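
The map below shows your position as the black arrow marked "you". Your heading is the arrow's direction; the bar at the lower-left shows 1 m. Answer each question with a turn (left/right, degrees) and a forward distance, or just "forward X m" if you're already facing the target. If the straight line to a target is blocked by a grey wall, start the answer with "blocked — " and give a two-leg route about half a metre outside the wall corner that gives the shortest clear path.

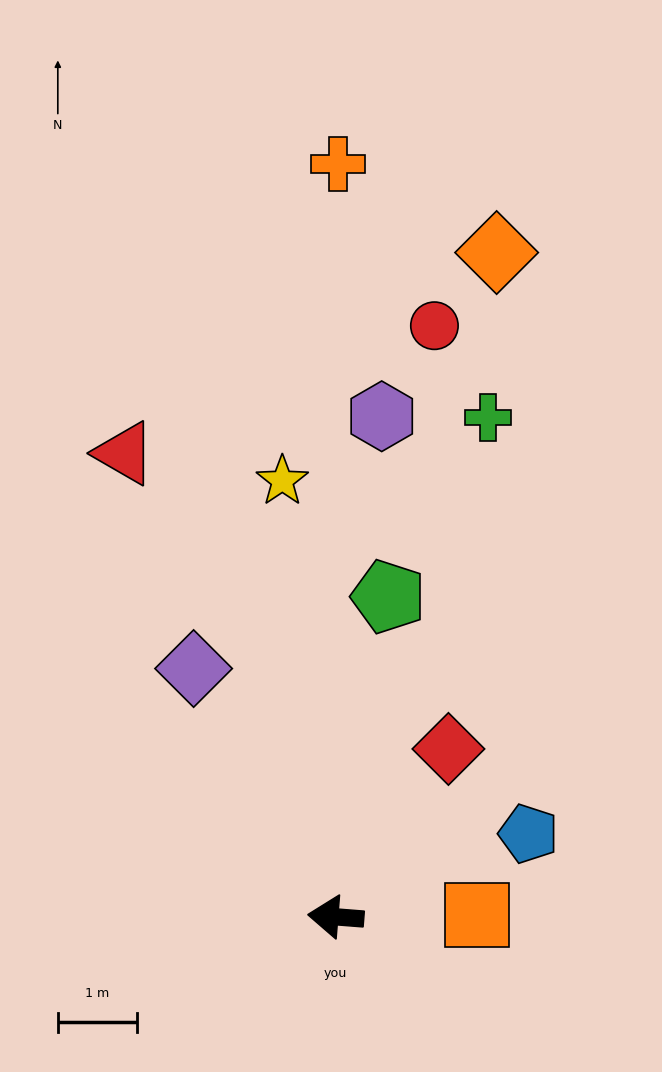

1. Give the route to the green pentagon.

turn right 95°, forward 4.1 m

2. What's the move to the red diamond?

turn right 119°, forward 2.5 m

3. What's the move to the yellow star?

turn right 79°, forward 5.5 m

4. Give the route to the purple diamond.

turn right 56°, forward 3.6 m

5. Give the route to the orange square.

turn right 175°, forward 1.8 m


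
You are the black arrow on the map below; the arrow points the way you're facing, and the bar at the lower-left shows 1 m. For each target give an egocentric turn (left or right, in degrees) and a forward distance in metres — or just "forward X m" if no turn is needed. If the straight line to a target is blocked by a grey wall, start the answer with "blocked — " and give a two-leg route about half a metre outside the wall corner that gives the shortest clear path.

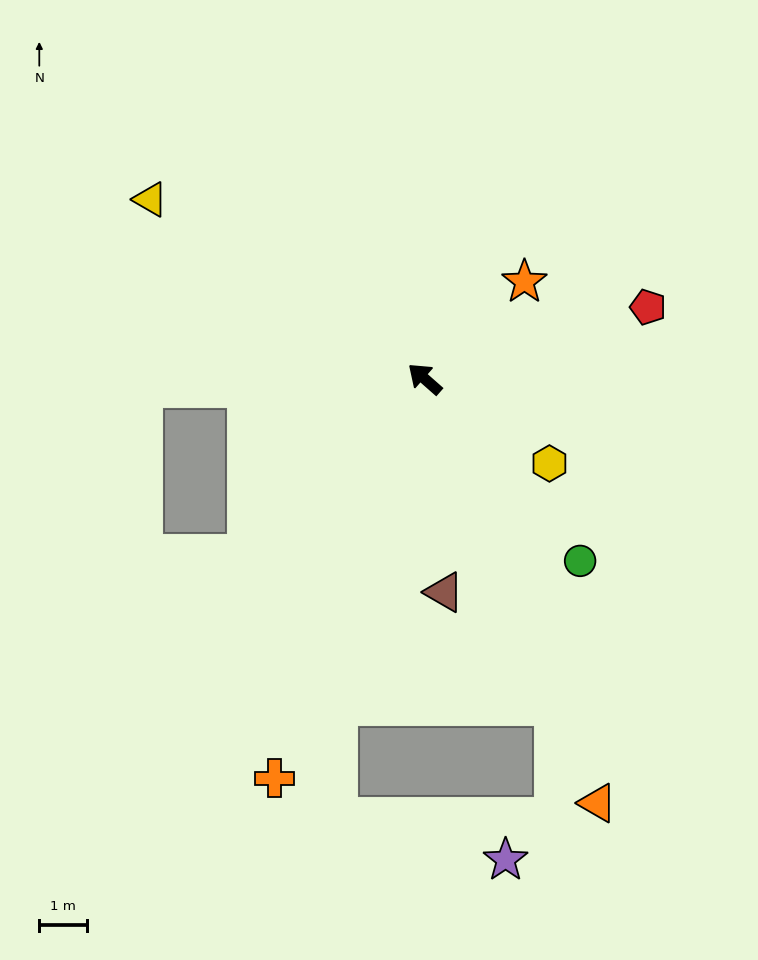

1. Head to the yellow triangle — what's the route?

turn left 8°, forward 6.9 m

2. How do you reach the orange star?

turn right 94°, forward 2.9 m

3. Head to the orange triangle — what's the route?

turn left 154°, forward 9.6 m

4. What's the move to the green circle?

turn left 172°, forward 5.0 m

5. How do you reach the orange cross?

turn left 111°, forward 9.0 m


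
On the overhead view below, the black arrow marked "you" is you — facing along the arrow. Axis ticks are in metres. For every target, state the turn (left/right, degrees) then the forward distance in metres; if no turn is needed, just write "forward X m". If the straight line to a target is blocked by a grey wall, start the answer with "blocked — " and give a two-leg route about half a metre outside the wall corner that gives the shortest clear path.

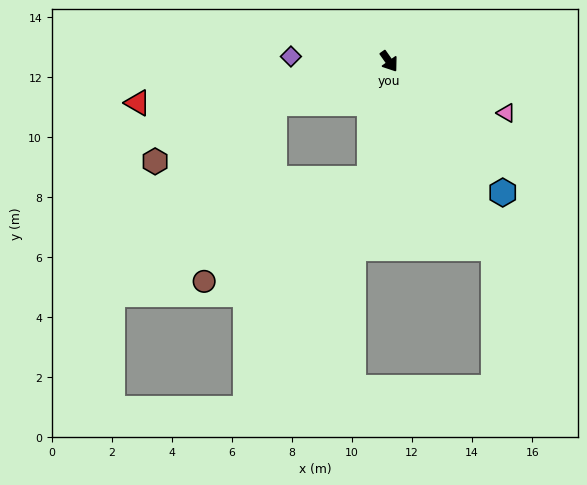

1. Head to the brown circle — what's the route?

blocked — turn right 105°, forward 4.1 m, then turn left 48°, forward 6.4 m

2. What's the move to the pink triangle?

turn left 31°, forward 4.3 m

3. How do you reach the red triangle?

turn right 116°, forward 8.5 m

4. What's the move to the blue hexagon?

turn left 6°, forward 5.8 m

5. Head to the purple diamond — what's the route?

turn right 128°, forward 3.3 m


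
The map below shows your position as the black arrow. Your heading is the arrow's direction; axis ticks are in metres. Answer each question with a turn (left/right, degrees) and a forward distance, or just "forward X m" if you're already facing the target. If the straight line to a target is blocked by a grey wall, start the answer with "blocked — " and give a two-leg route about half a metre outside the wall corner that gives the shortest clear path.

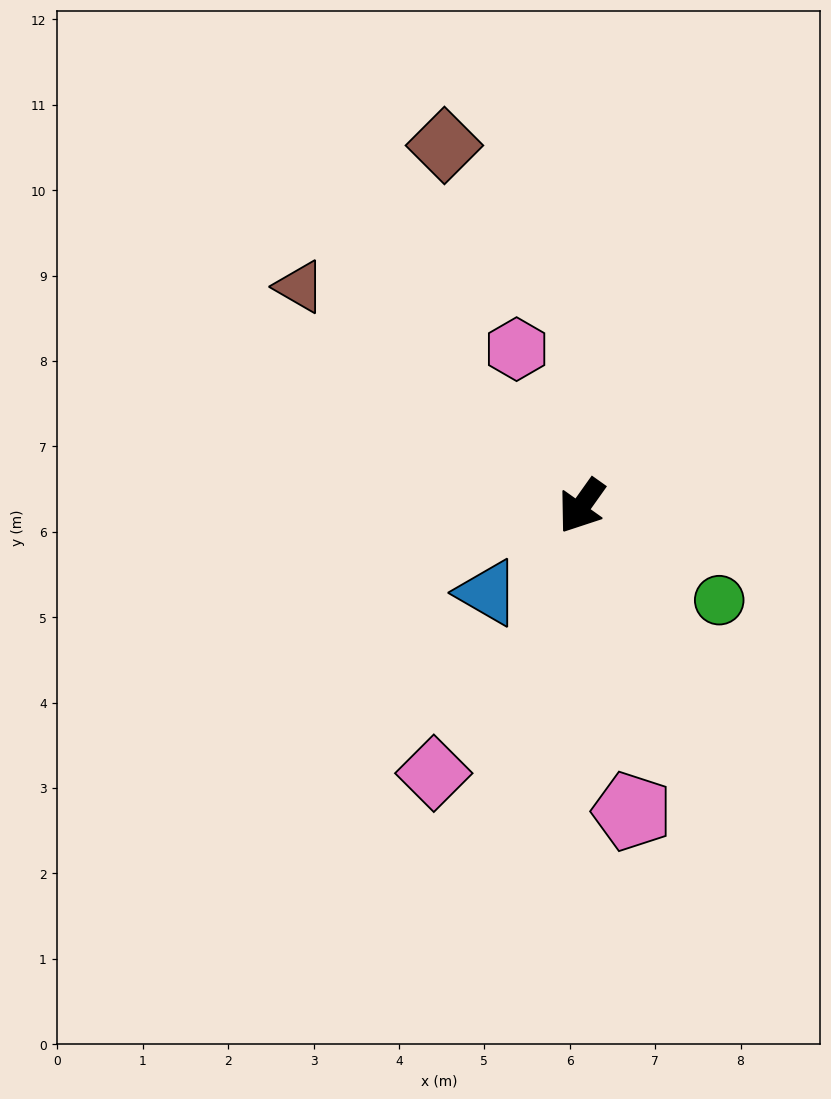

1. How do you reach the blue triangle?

turn right 12°, forward 1.5 m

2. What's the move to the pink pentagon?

turn left 45°, forward 3.6 m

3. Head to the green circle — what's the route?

turn left 91°, forward 2.0 m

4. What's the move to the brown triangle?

turn right 93°, forward 4.2 m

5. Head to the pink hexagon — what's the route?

turn right 122°, forward 2.0 m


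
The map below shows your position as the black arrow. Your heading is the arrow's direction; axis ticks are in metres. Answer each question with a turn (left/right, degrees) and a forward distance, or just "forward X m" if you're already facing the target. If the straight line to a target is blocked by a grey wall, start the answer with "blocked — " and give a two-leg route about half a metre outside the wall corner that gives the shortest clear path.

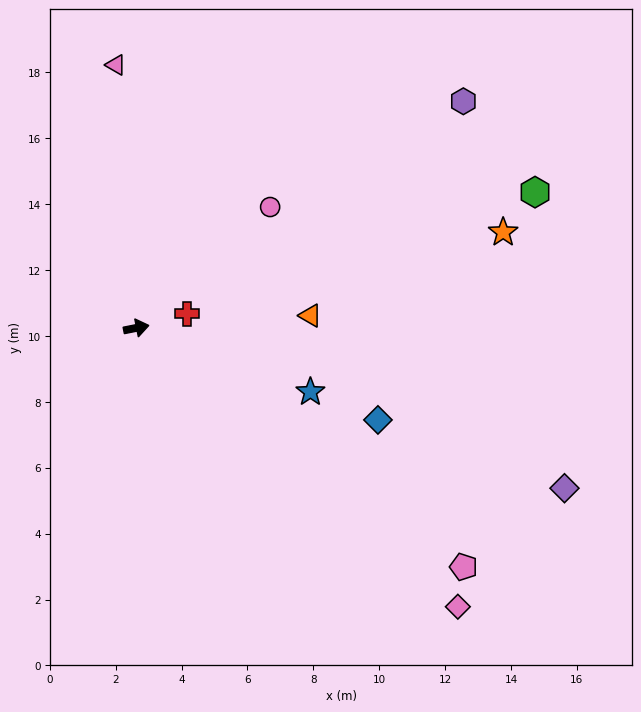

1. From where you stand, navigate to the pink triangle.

turn left 83°, forward 8.0 m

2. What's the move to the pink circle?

turn left 31°, forward 5.5 m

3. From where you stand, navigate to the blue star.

turn right 31°, forward 5.6 m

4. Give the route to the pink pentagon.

turn right 47°, forward 12.3 m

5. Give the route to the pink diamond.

turn right 52°, forward 12.9 m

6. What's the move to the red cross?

turn left 5°, forward 1.6 m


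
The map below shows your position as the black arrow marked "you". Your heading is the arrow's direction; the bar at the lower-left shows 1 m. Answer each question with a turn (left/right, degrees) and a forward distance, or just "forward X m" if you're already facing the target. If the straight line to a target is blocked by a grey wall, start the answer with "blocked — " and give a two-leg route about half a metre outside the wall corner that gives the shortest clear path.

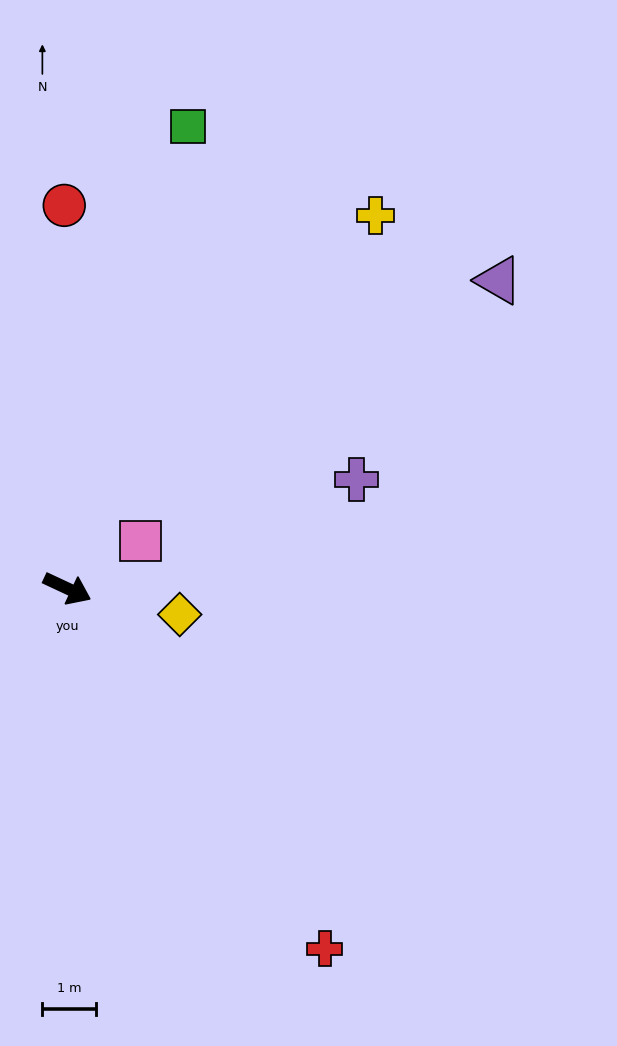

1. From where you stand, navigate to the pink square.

turn left 58°, forward 1.6 m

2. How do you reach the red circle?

turn left 116°, forward 7.2 m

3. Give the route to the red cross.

turn right 29°, forward 8.3 m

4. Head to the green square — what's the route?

turn left 100°, forward 8.9 m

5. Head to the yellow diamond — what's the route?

turn left 12°, forward 2.2 m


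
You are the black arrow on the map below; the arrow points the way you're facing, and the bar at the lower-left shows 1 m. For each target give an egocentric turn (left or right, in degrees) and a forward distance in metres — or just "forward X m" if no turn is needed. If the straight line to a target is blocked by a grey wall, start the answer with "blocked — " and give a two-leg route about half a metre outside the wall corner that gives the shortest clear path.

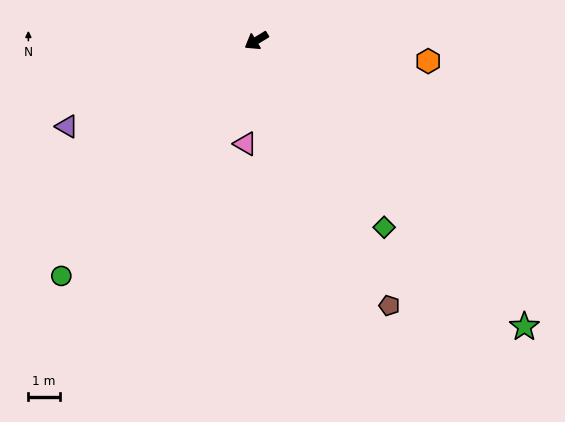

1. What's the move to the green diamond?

turn left 93°, forward 7.3 m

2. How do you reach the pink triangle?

turn left 52°, forward 3.3 m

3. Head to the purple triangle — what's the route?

turn right 7°, forward 6.7 m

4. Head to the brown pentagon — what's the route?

turn left 85°, forward 9.5 m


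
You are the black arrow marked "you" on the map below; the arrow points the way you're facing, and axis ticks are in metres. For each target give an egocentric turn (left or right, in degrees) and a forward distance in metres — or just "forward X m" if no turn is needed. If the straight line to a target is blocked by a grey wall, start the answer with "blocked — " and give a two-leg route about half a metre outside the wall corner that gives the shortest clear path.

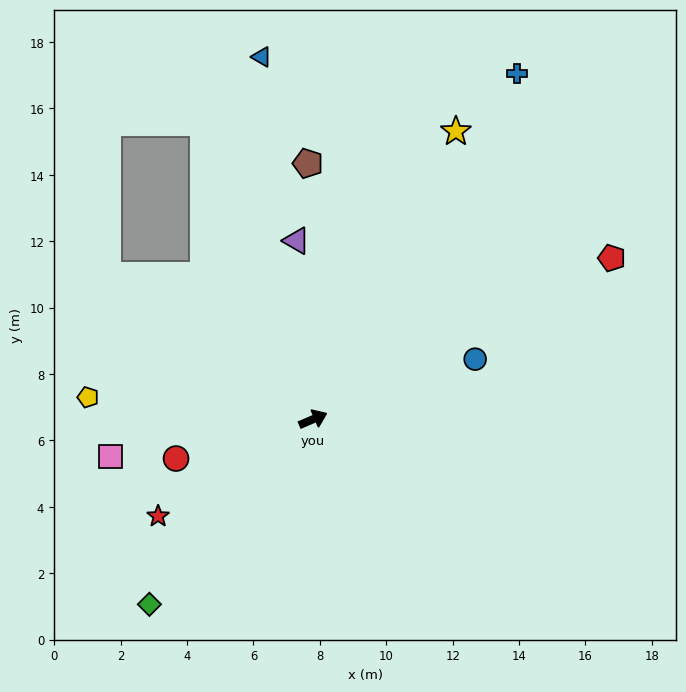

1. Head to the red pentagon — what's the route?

turn left 5°, forward 10.2 m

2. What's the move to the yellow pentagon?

turn left 151°, forward 6.8 m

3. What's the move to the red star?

turn right 171°, forward 5.5 m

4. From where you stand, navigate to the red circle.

turn left 173°, forward 4.3 m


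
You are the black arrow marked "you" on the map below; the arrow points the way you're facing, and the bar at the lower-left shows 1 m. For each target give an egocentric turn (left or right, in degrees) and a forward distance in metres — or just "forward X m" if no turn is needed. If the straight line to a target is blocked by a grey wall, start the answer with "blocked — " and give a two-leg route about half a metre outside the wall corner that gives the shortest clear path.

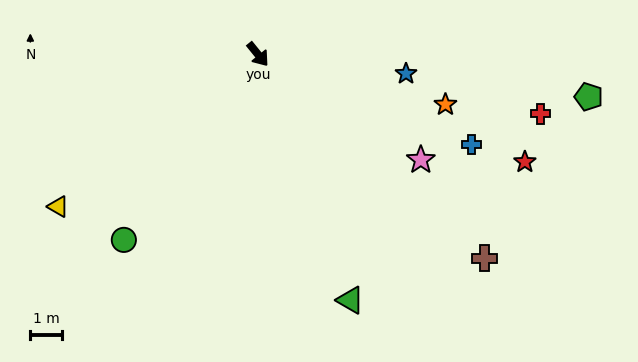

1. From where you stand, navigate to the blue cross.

turn left 28°, forward 7.3 m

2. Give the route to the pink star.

turn left 18°, forward 6.1 m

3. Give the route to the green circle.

turn right 75°, forward 7.2 m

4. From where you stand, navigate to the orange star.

turn left 36°, forward 6.1 m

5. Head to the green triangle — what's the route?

turn right 18°, forward 8.2 m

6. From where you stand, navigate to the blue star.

turn left 44°, forward 4.7 m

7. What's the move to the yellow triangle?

turn right 92°, forward 7.8 m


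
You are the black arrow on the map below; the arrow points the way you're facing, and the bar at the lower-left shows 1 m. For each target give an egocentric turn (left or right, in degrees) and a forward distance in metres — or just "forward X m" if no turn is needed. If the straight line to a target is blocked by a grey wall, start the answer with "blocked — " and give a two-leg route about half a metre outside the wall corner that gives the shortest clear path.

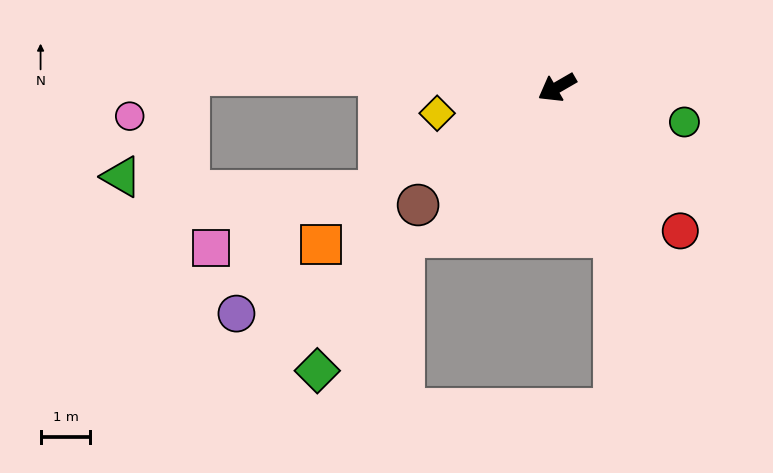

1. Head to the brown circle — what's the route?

turn left 10°, forward 3.7 m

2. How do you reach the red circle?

turn left 101°, forward 3.8 m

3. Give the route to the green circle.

turn left 135°, forward 2.7 m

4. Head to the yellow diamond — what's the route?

turn right 18°, forward 2.5 m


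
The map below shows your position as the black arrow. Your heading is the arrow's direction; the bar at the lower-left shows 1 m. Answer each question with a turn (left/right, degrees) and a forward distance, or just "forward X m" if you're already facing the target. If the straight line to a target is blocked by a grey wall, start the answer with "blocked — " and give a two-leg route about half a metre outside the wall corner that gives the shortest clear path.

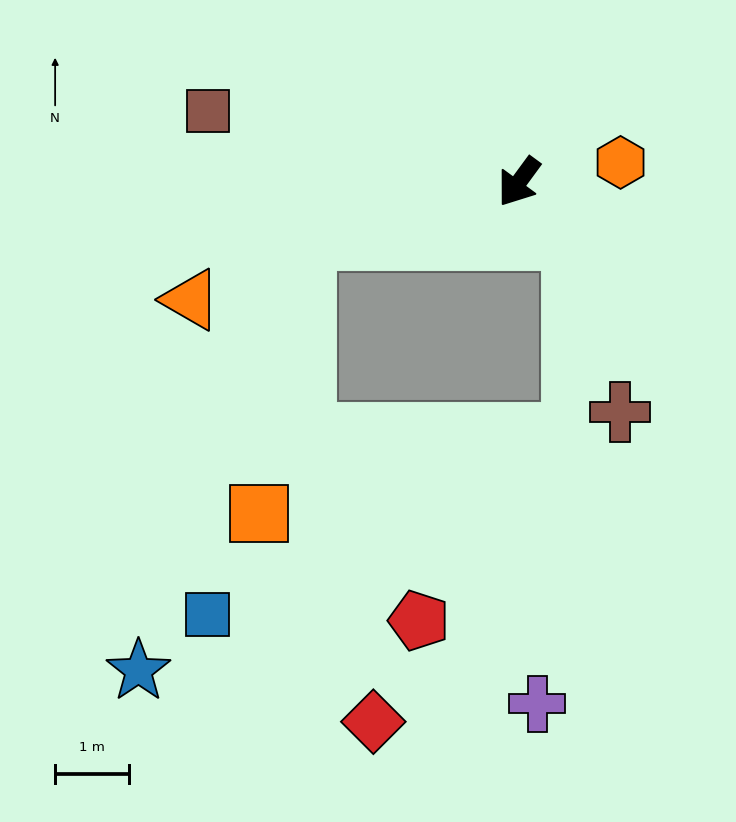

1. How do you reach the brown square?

turn right 67°, forward 4.3 m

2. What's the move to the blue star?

blocked — turn right 39°, forward 3.0 m, then turn left 54°, forward 6.3 m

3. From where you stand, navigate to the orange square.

blocked — turn right 39°, forward 3.0 m, then turn left 66°, forward 3.8 m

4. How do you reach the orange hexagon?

turn left 137°, forward 1.4 m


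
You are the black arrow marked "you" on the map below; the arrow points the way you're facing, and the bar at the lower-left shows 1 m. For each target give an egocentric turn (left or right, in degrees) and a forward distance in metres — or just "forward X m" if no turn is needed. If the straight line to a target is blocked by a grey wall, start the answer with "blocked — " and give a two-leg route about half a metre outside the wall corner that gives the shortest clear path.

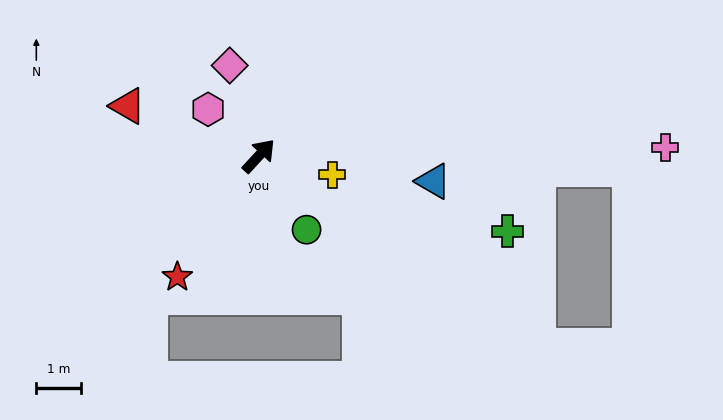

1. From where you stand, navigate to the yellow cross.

turn right 62°, forward 1.7 m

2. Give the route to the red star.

turn right 171°, forward 3.3 m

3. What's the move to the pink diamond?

turn left 61°, forward 2.1 m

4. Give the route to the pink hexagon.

turn left 90°, forward 1.6 m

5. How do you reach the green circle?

turn right 104°, forward 2.0 m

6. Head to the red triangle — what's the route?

turn left 112°, forward 3.2 m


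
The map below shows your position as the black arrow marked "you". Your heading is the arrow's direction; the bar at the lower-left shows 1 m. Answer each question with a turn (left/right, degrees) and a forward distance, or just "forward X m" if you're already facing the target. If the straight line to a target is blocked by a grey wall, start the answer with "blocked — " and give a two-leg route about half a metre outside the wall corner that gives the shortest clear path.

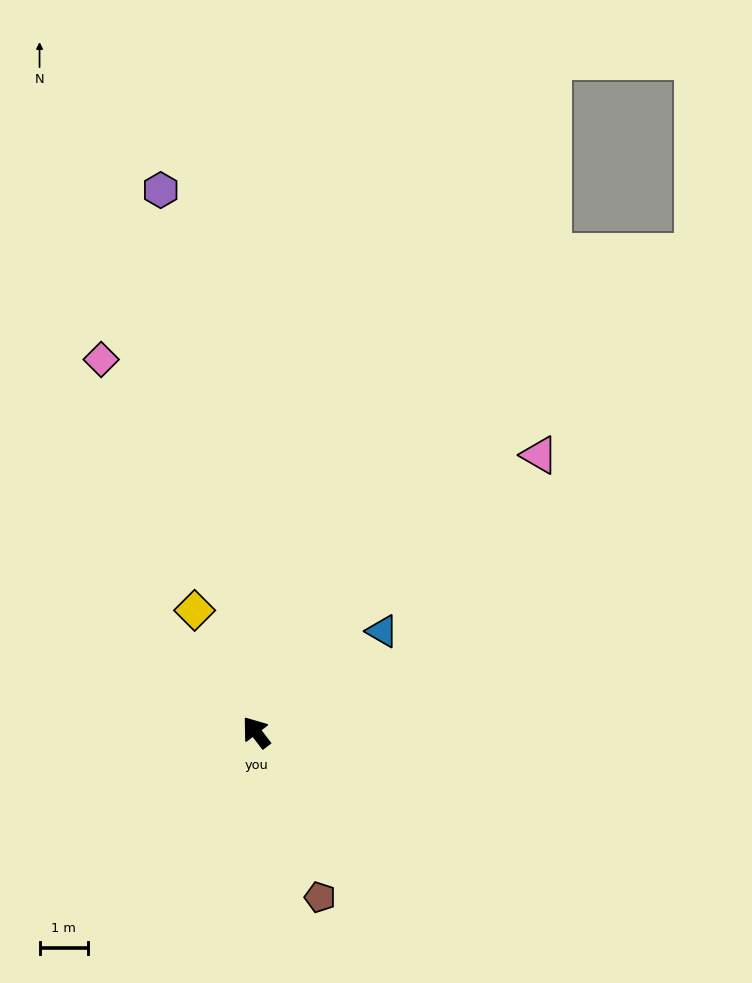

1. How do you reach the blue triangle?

turn right 89°, forward 3.3 m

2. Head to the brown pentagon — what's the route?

turn left 164°, forward 3.6 m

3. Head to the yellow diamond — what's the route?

turn right 11°, forward 2.8 m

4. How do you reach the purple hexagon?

turn right 27°, forward 11.3 m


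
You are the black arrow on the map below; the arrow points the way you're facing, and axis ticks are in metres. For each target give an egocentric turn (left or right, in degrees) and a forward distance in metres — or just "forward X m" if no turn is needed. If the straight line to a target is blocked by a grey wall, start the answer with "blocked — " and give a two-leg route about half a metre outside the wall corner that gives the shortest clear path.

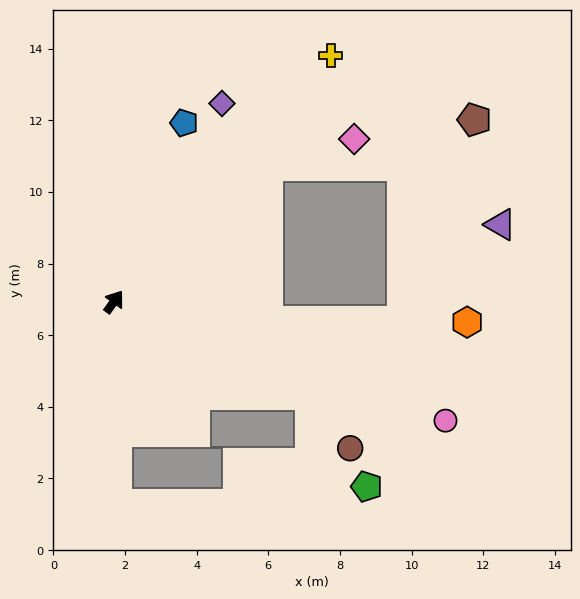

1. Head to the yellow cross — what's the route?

turn right 5°, forward 9.2 m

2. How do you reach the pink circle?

turn right 74°, forward 9.8 m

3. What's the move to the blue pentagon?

turn left 14°, forward 5.4 m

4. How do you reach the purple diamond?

turn left 7°, forward 6.3 m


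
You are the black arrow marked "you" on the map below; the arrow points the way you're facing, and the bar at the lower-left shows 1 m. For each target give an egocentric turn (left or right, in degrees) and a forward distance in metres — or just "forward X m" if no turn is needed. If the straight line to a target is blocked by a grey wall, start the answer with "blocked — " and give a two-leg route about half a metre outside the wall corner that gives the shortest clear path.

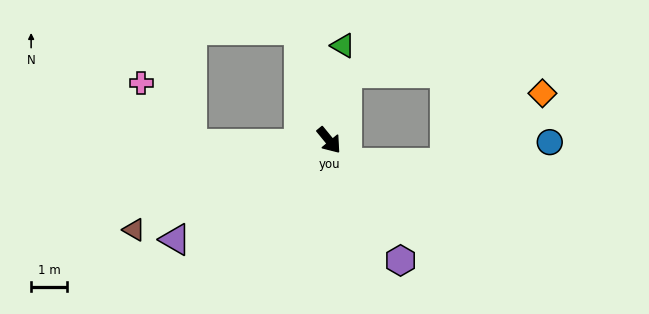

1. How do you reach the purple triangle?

turn right 97°, forward 5.0 m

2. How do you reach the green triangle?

turn left 132°, forward 2.6 m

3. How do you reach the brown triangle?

turn right 105°, forward 5.9 m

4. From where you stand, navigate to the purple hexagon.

turn right 9°, forward 3.9 m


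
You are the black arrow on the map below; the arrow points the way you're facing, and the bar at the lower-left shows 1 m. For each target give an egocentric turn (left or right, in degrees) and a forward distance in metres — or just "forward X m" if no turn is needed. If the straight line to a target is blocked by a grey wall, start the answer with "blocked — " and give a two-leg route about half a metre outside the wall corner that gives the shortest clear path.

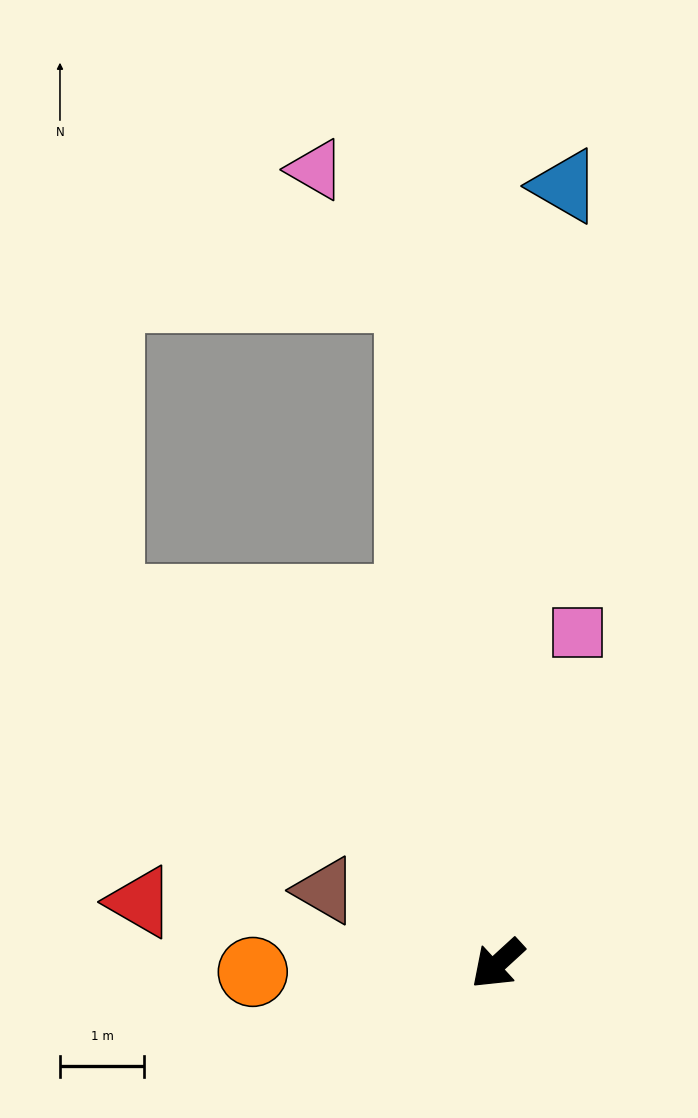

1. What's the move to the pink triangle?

blocked — turn right 125°, forward 8.0 m, then turn left 30°, forward 1.9 m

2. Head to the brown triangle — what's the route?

turn right 66°, forward 2.2 m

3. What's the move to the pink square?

turn right 146°, forward 4.1 m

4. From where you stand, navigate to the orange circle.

turn right 41°, forward 2.9 m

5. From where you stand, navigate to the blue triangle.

turn right 137°, forward 9.3 m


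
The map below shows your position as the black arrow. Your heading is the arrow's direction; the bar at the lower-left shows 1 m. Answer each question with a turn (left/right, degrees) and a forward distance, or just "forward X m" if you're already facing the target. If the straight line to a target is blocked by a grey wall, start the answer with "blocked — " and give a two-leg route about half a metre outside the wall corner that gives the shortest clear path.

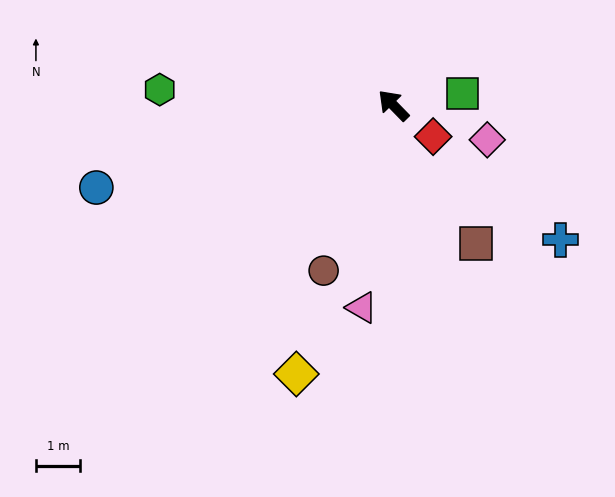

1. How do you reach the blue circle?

turn left 61°, forward 6.9 m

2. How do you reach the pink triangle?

turn left 127°, forward 4.6 m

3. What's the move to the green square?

turn right 125°, forward 1.6 m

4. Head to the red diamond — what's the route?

turn right 173°, forward 1.1 m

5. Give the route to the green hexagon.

turn left 42°, forward 5.3 m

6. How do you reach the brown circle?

turn left 113°, forward 4.0 m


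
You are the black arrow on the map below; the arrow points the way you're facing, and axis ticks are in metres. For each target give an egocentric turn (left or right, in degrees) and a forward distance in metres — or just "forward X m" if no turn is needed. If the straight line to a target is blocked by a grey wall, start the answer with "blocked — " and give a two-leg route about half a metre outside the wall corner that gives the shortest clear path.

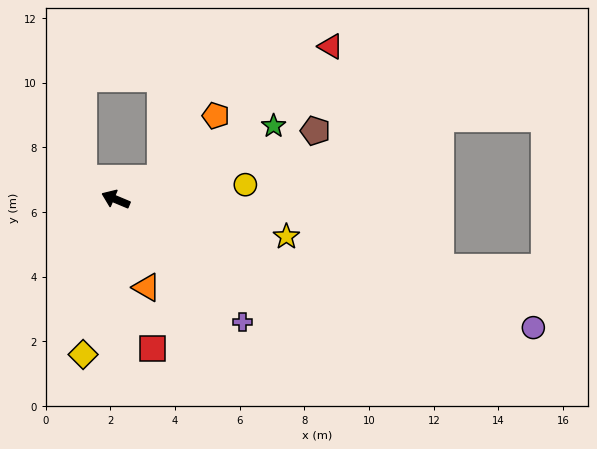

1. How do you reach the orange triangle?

turn left 132°, forward 2.9 m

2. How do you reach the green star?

turn right 132°, forward 5.4 m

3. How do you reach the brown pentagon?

turn right 138°, forward 6.5 m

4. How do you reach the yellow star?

turn right 170°, forward 5.4 m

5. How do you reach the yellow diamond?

turn left 101°, forward 4.9 m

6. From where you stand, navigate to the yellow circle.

turn right 151°, forward 4.0 m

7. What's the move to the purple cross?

turn left 159°, forward 5.5 m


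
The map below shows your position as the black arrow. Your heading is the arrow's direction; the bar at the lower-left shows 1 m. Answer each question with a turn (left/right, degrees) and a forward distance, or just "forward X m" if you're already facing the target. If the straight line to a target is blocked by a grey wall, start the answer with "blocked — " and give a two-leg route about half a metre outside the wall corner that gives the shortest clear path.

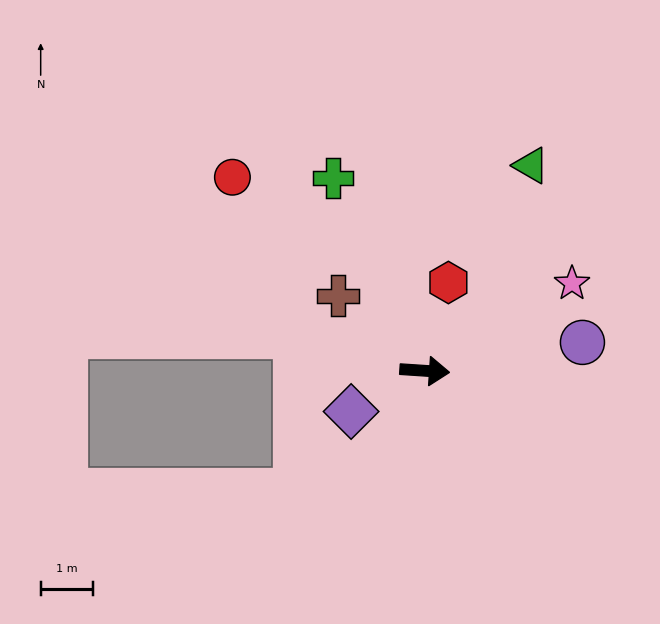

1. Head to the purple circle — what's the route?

turn left 14°, forward 3.0 m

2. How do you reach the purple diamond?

turn right 147°, forward 1.6 m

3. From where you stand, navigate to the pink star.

turn left 34°, forward 3.2 m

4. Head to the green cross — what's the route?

turn left 119°, forward 4.0 m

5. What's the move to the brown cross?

turn left 143°, forward 2.2 m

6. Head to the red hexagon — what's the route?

turn left 79°, forward 1.7 m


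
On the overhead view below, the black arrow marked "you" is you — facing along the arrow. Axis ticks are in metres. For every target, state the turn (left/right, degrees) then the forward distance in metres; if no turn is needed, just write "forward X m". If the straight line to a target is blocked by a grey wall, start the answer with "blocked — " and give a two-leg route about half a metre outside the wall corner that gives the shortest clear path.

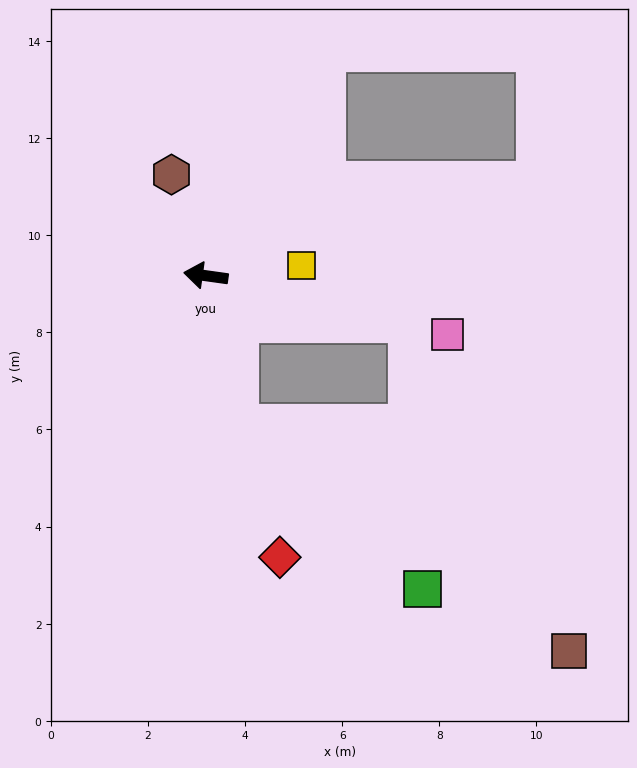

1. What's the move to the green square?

blocked — turn left 110°, forward 3.1 m, then turn left 36°, forward 5.1 m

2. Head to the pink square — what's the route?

turn left 174°, forward 5.1 m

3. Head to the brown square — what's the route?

blocked — turn left 175°, forward 4.3 m, then turn right 51°, forward 7.5 m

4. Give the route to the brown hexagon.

turn right 63°, forward 2.2 m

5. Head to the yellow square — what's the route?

turn right 166°, forward 2.0 m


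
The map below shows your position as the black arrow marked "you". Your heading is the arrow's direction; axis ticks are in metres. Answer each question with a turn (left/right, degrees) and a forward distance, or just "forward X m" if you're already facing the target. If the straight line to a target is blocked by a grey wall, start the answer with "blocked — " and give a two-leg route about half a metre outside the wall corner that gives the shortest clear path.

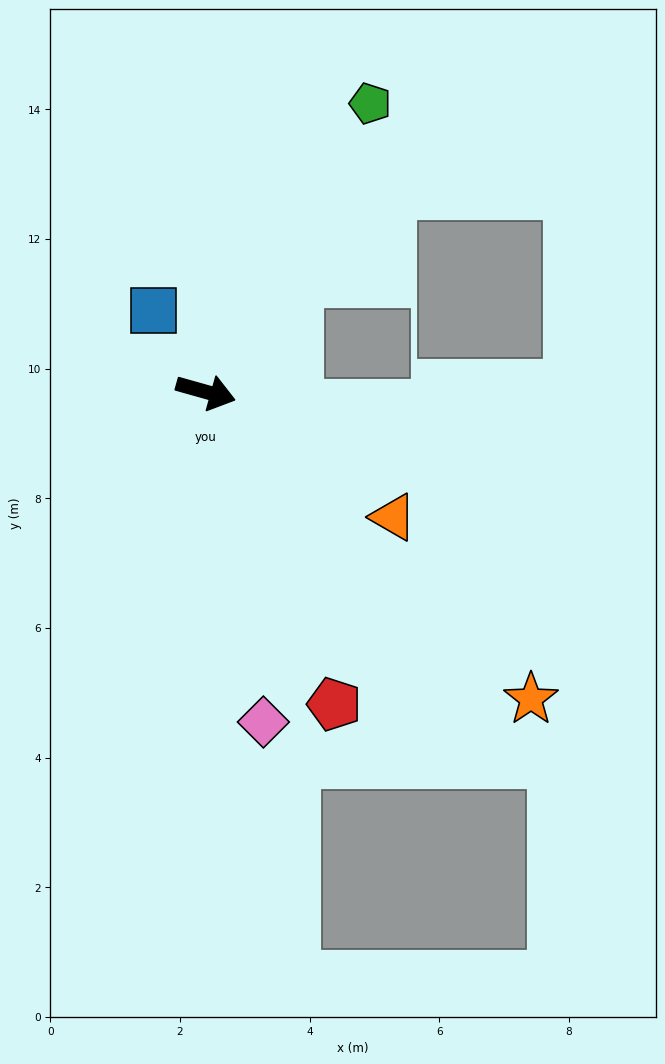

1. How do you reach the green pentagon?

turn left 76°, forward 5.1 m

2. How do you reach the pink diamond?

turn right 64°, forward 5.2 m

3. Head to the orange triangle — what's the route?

turn right 18°, forward 3.5 m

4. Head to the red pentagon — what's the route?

turn right 52°, forward 5.2 m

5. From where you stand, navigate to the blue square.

turn left 138°, forward 1.5 m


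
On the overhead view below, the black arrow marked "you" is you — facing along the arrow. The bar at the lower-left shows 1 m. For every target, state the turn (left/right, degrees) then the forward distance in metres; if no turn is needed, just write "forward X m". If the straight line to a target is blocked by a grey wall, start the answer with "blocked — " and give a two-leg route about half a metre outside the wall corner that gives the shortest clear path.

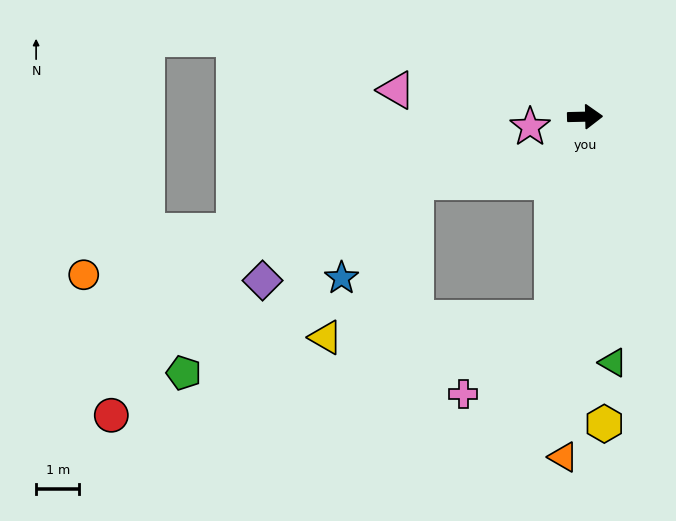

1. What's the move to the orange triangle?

turn right 95°, forward 7.9 m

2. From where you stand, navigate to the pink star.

turn right 171°, forward 1.3 m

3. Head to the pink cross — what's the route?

blocked — turn right 100°, forward 4.7 m, then turn right 41°, forward 2.7 m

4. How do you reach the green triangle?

turn right 85°, forward 5.7 m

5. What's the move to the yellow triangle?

blocked — turn right 100°, forward 4.7 m, then turn right 77°, forward 5.3 m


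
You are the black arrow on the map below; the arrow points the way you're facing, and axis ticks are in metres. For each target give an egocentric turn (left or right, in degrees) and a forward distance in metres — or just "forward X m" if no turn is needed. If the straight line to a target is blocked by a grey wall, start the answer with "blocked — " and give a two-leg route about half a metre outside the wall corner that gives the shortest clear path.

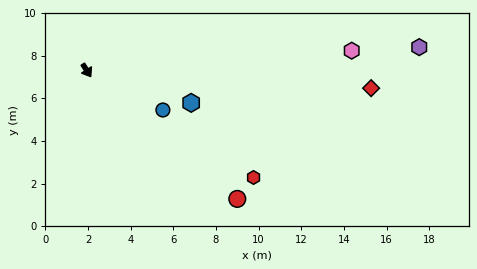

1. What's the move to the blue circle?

turn left 30°, forward 4.0 m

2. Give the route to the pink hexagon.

turn left 62°, forward 12.5 m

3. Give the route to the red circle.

turn left 17°, forward 9.3 m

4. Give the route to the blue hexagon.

turn left 40°, forward 5.1 m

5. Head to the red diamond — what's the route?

turn left 54°, forward 13.4 m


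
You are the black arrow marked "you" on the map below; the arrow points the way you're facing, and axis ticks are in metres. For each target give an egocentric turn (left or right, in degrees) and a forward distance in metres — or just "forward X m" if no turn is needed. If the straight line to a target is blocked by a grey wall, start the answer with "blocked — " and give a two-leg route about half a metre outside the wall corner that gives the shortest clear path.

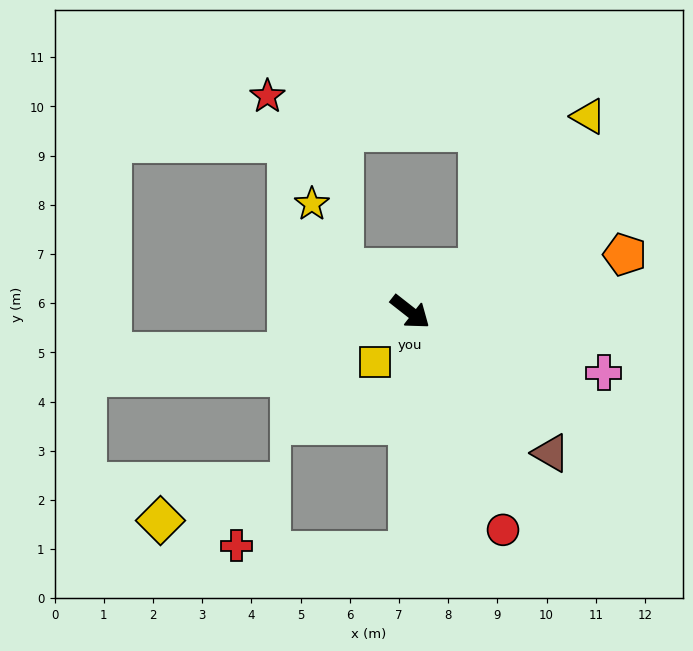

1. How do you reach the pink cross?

turn left 21°, forward 4.1 m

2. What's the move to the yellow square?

turn right 87°, forward 1.2 m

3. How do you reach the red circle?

turn right 29°, forward 4.8 m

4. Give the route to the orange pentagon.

turn left 53°, forward 4.5 m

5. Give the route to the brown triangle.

turn right 7°, forward 4.0 m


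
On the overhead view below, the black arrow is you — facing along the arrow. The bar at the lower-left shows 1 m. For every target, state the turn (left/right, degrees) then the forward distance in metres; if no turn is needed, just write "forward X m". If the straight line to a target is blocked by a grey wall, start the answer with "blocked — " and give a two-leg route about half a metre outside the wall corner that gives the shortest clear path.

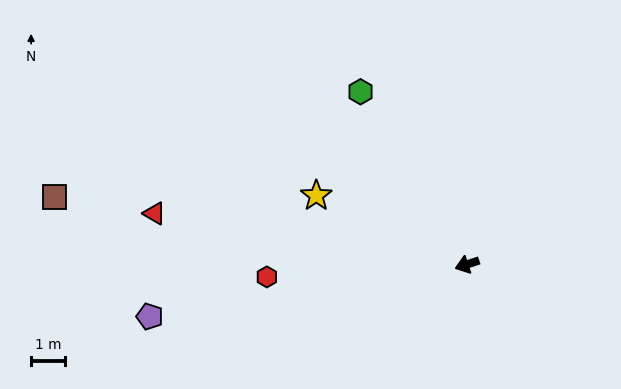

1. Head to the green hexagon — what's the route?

turn right 77°, forward 6.1 m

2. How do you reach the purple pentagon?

turn right 9°, forward 9.6 m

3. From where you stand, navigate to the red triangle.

turn right 28°, forward 9.5 m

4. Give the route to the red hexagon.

turn right 15°, forward 6.0 m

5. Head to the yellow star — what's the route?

turn right 43°, forward 4.9 m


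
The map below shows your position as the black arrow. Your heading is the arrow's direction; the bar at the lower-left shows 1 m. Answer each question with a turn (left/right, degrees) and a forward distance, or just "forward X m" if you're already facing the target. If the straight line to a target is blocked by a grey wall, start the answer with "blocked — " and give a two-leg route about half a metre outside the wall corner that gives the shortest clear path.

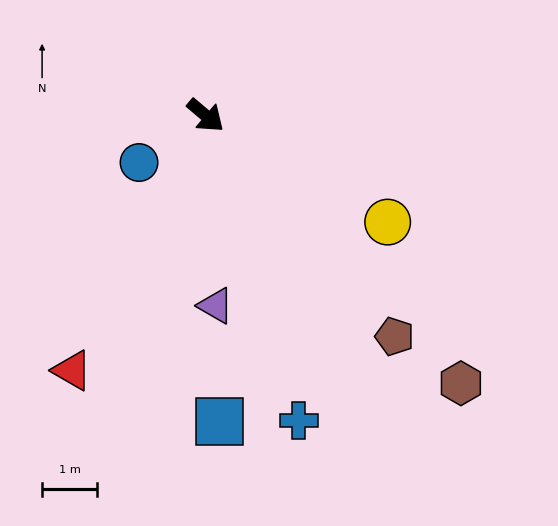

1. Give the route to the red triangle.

turn right 77°, forward 5.2 m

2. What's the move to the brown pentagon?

turn right 9°, forward 5.3 m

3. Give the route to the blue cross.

turn right 33°, forward 5.8 m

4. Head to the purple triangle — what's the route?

turn right 47°, forward 3.5 m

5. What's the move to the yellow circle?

turn left 10°, forward 3.8 m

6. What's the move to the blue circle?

turn right 105°, forward 1.5 m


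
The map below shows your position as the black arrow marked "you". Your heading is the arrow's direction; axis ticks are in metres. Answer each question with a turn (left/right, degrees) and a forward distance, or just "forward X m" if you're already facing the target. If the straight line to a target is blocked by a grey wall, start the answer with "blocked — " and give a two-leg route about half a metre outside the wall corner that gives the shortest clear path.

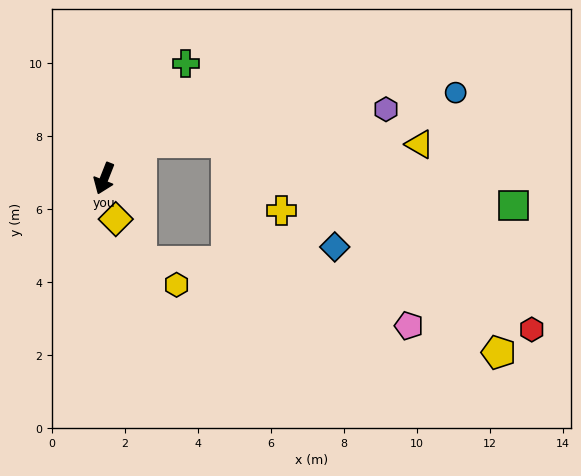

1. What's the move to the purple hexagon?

blocked — turn left 155°, forward 1.4 m, then turn right 36°, forward 6.8 m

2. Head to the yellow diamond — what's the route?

turn left 37°, forward 1.2 m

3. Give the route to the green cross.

turn left 166°, forward 3.9 m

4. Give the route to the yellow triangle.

blocked — turn left 155°, forward 1.4 m, then turn right 44°, forward 7.6 m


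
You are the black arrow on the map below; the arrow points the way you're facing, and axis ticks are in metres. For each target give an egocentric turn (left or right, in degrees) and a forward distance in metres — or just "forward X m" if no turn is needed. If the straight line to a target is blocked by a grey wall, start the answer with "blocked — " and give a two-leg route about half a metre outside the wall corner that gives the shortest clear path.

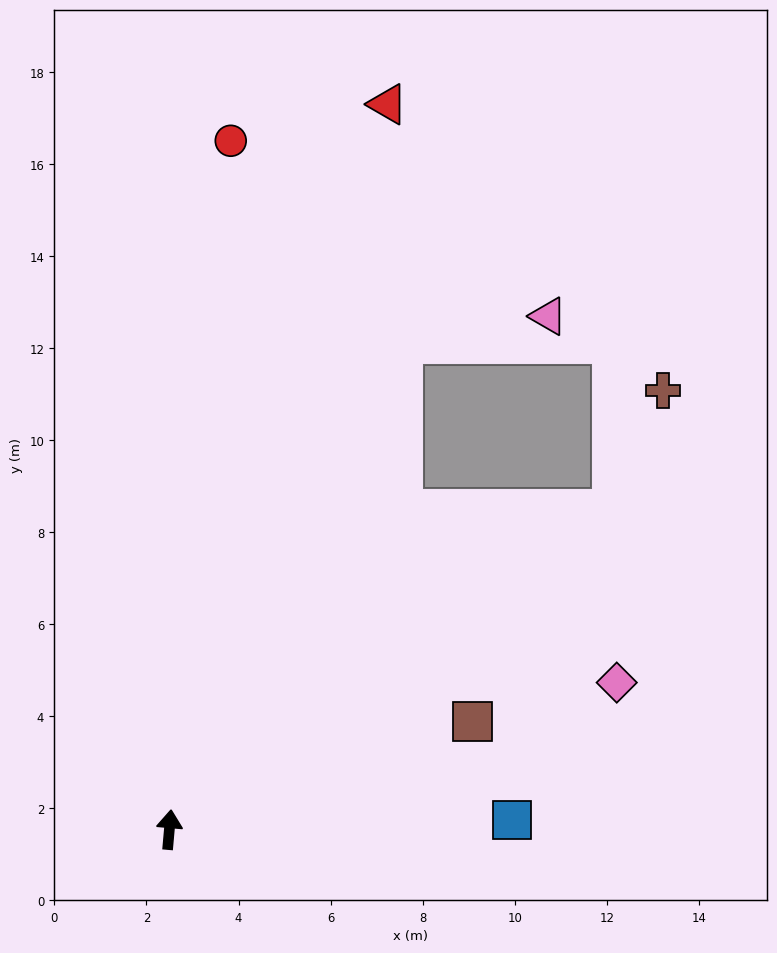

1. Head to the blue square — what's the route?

turn right 83°, forward 7.5 m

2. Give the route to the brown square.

turn right 65°, forward 7.0 m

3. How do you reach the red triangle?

turn right 12°, forward 16.5 m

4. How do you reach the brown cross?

blocked — turn right 49°, forward 11.9 m, then turn left 30°, forward 2.8 m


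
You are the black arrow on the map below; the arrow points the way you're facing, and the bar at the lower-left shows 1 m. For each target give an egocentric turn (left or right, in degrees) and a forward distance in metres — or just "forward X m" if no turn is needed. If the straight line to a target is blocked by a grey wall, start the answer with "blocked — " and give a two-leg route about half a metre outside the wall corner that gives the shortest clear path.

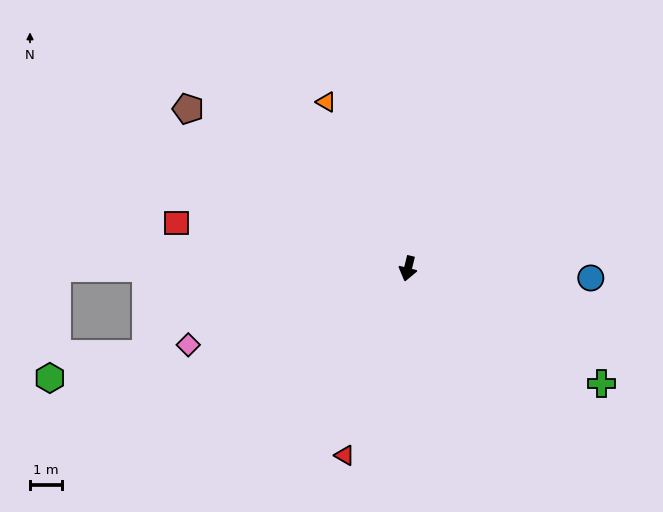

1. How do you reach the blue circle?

turn left 101°, forward 5.7 m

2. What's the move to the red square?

turn right 87°, forward 7.3 m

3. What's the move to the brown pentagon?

turn right 112°, forward 8.4 m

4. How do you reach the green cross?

turn left 73°, forward 7.0 m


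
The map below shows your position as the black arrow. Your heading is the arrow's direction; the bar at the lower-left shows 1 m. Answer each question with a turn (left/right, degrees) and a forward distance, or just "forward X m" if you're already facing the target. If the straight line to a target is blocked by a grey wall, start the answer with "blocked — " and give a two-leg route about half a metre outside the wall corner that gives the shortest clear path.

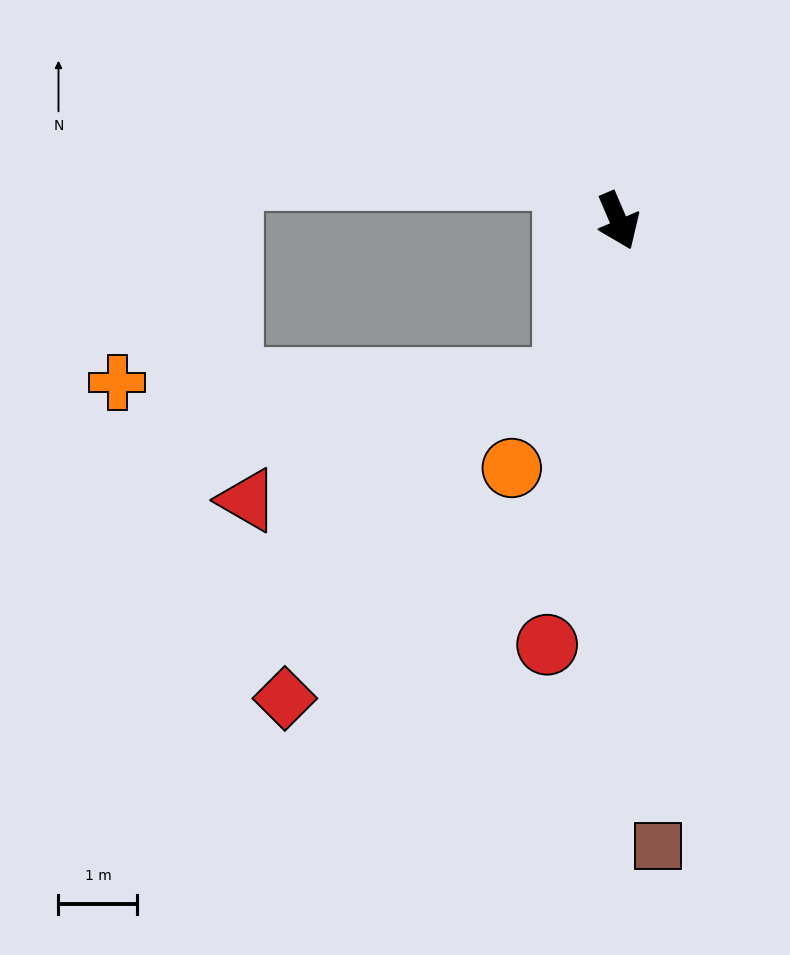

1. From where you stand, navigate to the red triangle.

blocked — turn right 41°, forward 2.1 m, then turn right 52°, forward 4.3 m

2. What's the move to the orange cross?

blocked — turn right 41°, forward 2.1 m, then turn right 72°, forward 5.7 m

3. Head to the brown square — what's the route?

turn right 20°, forward 7.9 m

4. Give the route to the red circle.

turn right 33°, forward 5.4 m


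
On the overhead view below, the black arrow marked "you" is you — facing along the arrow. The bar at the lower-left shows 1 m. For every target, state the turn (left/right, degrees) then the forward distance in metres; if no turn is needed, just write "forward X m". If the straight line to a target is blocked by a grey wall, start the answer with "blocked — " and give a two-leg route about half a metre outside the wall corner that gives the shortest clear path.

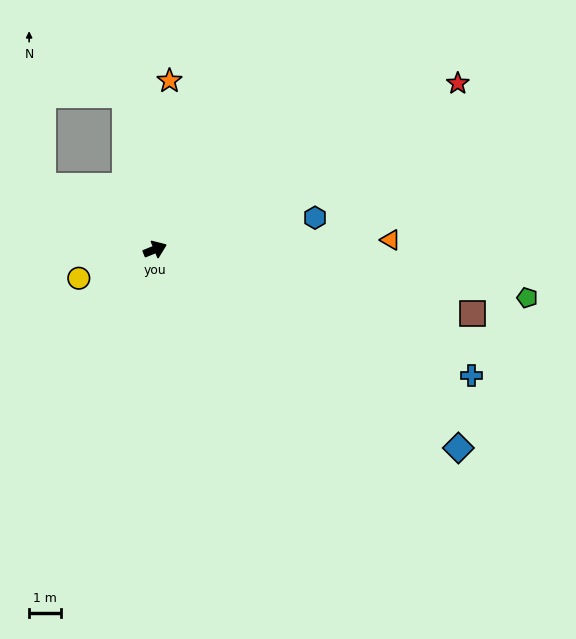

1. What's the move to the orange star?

turn left 63°, forward 5.3 m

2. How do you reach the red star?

turn left 7°, forward 10.8 m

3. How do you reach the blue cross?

turn right 44°, forward 10.6 m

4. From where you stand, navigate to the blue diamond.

turn right 55°, forward 11.3 m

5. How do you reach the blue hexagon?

turn right 11°, forward 5.1 m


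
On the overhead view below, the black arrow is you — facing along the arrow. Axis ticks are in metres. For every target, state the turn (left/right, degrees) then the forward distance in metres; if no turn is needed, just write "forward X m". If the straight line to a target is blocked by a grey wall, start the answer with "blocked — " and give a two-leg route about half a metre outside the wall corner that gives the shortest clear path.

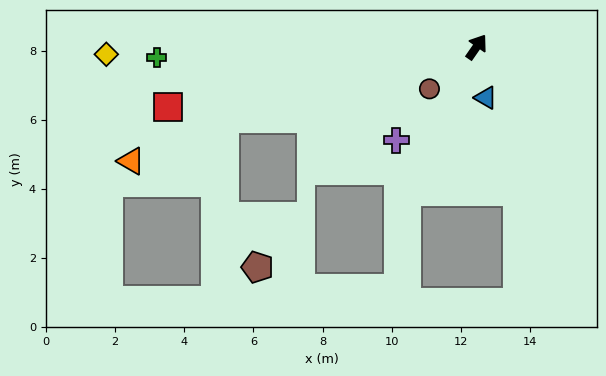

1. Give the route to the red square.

turn left 136°, forward 9.1 m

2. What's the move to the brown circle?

turn left 166°, forward 1.8 m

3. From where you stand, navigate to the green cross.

turn left 127°, forward 9.3 m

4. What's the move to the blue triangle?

turn right 135°, forward 1.5 m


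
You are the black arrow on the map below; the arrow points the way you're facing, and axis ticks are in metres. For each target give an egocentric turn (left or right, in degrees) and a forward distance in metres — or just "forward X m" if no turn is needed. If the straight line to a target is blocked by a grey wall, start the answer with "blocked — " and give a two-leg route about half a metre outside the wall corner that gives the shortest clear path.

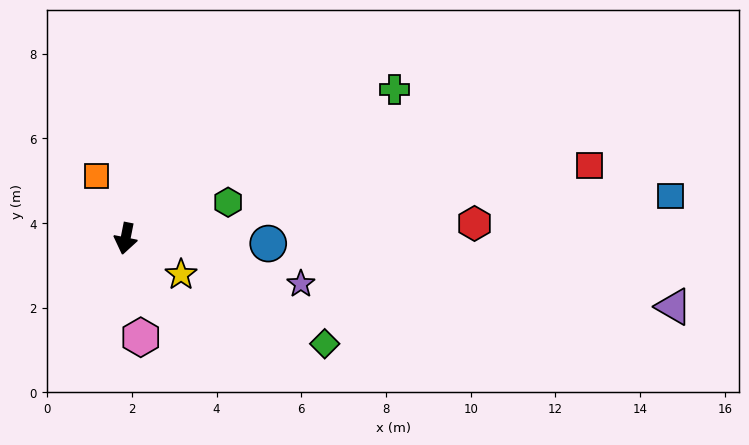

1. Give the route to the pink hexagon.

turn left 20°, forward 2.4 m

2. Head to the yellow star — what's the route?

turn left 68°, forward 1.6 m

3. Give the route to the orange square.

turn right 144°, forward 1.6 m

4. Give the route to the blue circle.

turn left 99°, forward 3.4 m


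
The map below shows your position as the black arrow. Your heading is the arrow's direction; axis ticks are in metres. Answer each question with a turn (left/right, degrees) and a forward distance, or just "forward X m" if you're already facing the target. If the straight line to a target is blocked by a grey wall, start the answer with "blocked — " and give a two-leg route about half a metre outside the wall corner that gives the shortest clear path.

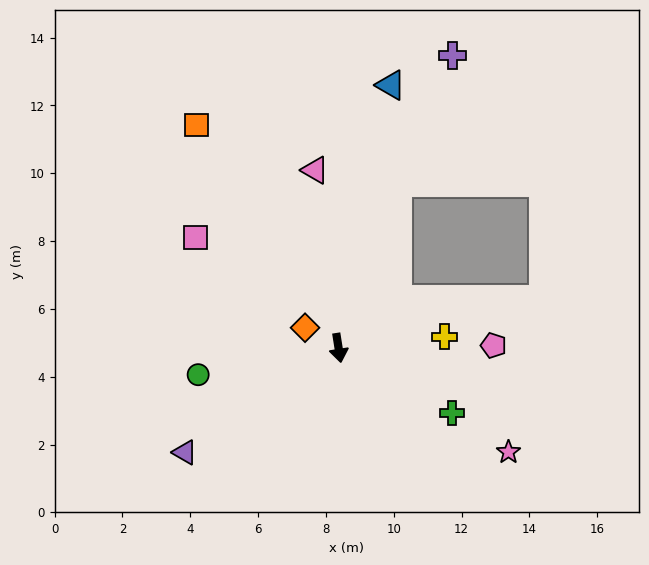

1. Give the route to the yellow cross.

turn left 87°, forward 3.1 m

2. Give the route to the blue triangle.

turn left 160°, forward 7.9 m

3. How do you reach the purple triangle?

turn right 65°, forward 5.5 m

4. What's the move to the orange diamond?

turn right 130°, forward 1.2 m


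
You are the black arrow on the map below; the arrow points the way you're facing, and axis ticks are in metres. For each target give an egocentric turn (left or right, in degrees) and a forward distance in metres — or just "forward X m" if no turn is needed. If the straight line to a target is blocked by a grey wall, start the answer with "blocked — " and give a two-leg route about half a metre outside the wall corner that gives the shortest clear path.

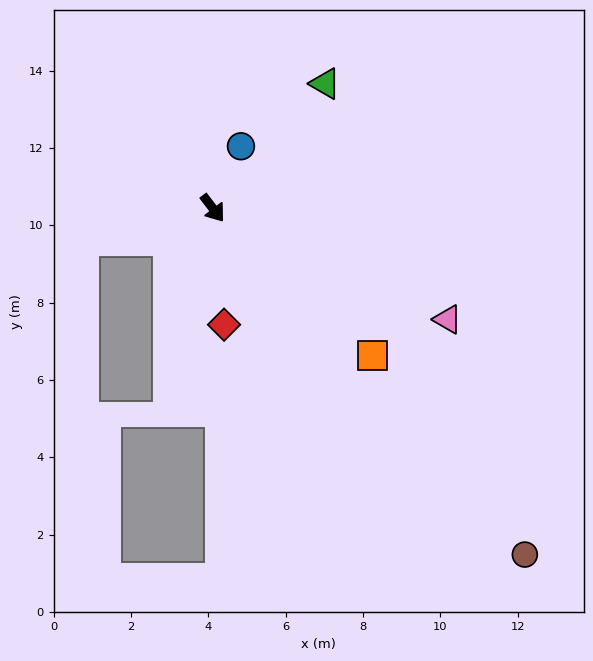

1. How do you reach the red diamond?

turn right 32°, forward 3.0 m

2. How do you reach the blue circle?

turn left 118°, forward 1.8 m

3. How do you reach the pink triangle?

turn left 27°, forward 6.7 m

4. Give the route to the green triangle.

turn left 101°, forward 4.3 m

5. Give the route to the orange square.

turn left 10°, forward 5.6 m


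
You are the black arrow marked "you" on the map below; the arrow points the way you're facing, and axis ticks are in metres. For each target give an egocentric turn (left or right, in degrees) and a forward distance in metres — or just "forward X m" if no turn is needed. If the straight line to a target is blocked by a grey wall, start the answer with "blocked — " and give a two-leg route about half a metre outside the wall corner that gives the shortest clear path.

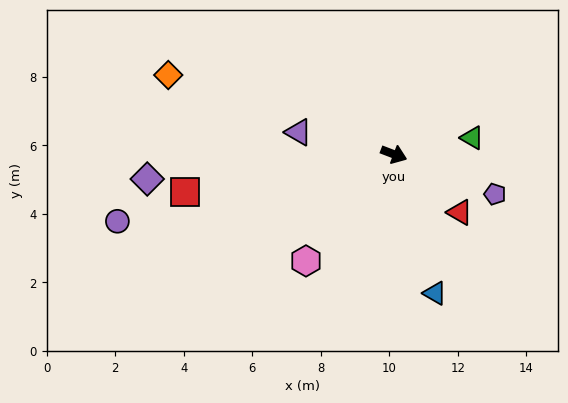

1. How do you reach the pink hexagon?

turn right 109°, forward 4.0 m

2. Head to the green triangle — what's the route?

turn left 33°, forward 2.3 m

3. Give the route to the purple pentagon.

forward 3.2 m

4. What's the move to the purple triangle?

turn right 172°, forward 2.9 m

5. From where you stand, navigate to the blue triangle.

turn right 53°, forward 4.2 m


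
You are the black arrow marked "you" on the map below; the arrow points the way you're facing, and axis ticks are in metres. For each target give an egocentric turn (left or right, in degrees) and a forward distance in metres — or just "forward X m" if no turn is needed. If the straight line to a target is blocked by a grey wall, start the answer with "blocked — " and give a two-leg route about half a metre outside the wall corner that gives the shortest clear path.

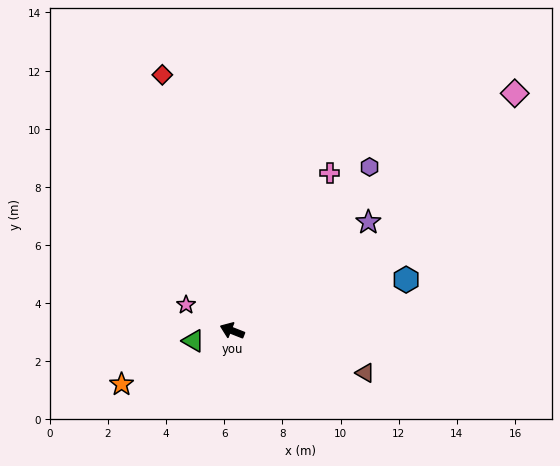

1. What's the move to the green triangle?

turn left 36°, forward 1.4 m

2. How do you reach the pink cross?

turn right 100°, forward 6.4 m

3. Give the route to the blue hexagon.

turn right 142°, forward 6.2 m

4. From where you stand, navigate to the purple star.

turn right 120°, forward 6.0 m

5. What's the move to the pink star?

turn right 8°, forward 1.8 m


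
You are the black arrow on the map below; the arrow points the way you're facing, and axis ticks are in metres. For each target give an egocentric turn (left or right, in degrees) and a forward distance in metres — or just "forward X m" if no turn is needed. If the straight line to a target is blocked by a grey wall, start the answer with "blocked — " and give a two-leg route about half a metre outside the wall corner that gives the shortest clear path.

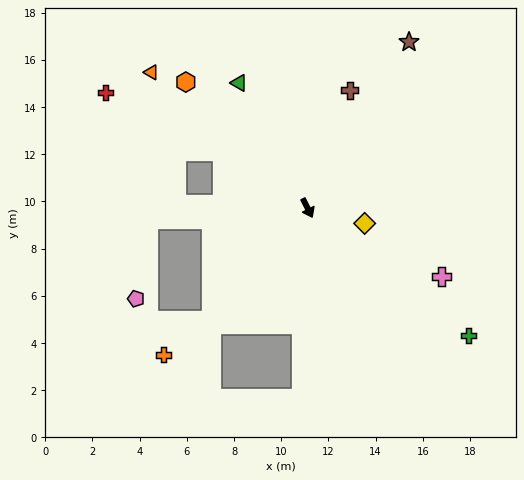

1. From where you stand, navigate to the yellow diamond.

turn left 48°, forward 2.5 m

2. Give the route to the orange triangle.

turn right 158°, forward 8.8 m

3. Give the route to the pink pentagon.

blocked — turn right 113°, forward 6.8 m, then turn left 77°, forward 3.4 m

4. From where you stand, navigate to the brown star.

turn left 122°, forward 8.2 m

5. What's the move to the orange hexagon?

turn right 163°, forward 7.4 m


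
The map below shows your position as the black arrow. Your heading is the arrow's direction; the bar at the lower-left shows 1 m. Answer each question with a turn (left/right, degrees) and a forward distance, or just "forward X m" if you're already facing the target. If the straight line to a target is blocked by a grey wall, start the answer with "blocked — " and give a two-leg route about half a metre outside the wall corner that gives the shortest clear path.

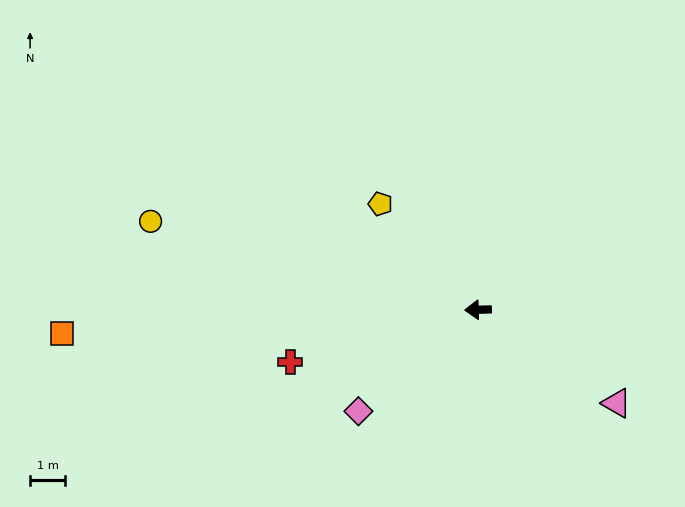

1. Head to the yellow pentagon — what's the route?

turn right 49°, forward 4.1 m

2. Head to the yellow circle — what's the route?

turn right 17°, forward 9.7 m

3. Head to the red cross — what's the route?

turn left 14°, forward 5.6 m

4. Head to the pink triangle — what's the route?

turn left 145°, forward 4.8 m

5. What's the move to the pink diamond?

turn left 39°, forward 4.5 m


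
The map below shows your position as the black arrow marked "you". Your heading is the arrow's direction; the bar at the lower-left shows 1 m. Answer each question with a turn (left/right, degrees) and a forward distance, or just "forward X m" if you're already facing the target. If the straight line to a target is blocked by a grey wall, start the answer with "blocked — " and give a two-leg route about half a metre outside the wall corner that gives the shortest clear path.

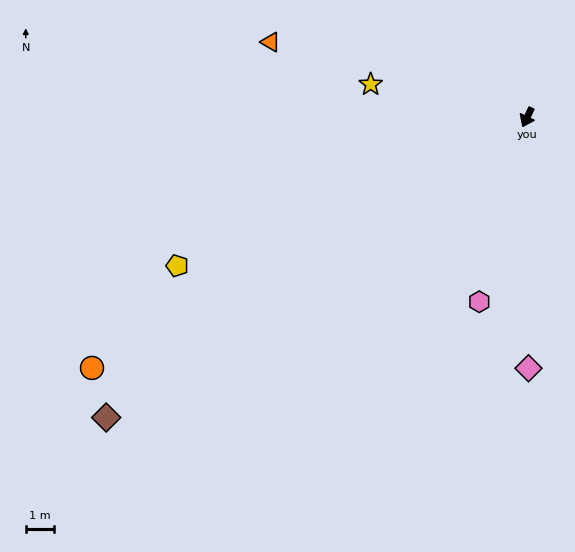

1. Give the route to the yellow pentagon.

turn right 42°, forward 13.6 m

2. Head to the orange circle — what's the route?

turn right 35°, forward 18.0 m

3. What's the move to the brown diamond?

turn right 29°, forward 18.6 m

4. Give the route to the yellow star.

turn right 76°, forward 5.7 m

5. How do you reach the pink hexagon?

turn left 11°, forward 6.8 m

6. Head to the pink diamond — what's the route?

turn left 26°, forward 9.0 m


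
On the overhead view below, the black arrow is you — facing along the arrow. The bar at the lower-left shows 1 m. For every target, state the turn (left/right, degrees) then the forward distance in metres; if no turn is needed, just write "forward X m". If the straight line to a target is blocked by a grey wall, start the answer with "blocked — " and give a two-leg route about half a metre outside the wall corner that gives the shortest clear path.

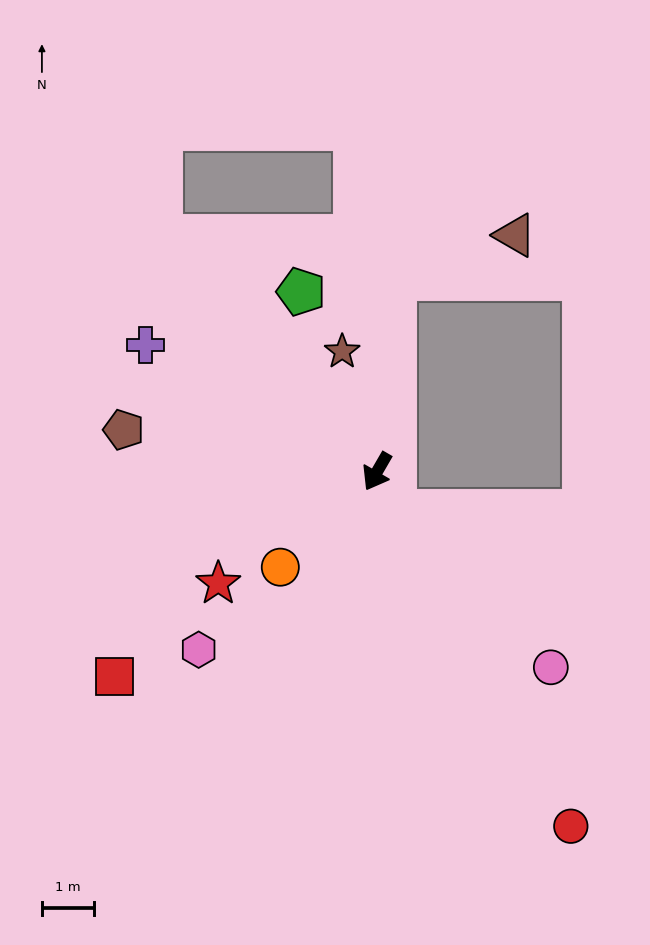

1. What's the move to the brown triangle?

blocked — turn right 155°, forward 3.7 m, then turn right 65°, forward 2.5 m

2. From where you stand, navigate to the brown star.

turn right 134°, forward 2.4 m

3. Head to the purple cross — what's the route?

turn right 89°, forward 5.1 m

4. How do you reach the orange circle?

turn right 15°, forward 2.6 m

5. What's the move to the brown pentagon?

turn right 69°, forward 4.9 m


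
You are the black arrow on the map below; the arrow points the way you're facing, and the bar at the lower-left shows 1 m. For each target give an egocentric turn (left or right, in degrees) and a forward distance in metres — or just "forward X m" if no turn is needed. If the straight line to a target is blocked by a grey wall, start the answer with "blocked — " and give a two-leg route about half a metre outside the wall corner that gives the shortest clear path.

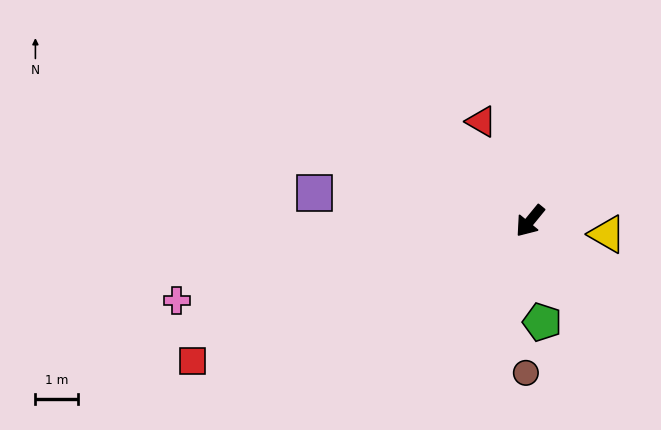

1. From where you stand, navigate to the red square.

turn right 28°, forward 8.5 m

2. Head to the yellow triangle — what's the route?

turn left 120°, forward 1.8 m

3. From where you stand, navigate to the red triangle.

turn right 115°, forward 2.6 m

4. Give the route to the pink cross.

turn right 38°, forward 8.5 m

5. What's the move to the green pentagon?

turn left 46°, forward 2.4 m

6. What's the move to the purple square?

turn right 58°, forward 5.1 m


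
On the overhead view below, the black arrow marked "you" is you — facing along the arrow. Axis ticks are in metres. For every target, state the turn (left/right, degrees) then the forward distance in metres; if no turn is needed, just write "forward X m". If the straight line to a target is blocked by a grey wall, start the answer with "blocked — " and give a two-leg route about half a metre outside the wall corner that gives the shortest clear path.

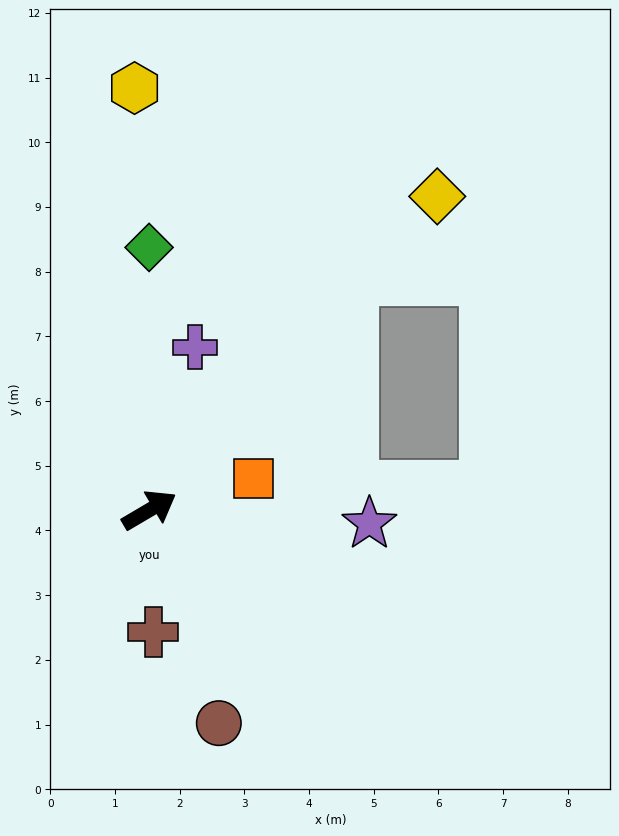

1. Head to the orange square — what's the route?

turn right 14°, forward 1.7 m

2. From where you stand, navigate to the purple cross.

turn left 44°, forward 2.6 m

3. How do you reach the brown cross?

turn right 119°, forward 1.9 m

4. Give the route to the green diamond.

turn left 60°, forward 4.1 m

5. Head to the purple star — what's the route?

turn right 34°, forward 3.4 m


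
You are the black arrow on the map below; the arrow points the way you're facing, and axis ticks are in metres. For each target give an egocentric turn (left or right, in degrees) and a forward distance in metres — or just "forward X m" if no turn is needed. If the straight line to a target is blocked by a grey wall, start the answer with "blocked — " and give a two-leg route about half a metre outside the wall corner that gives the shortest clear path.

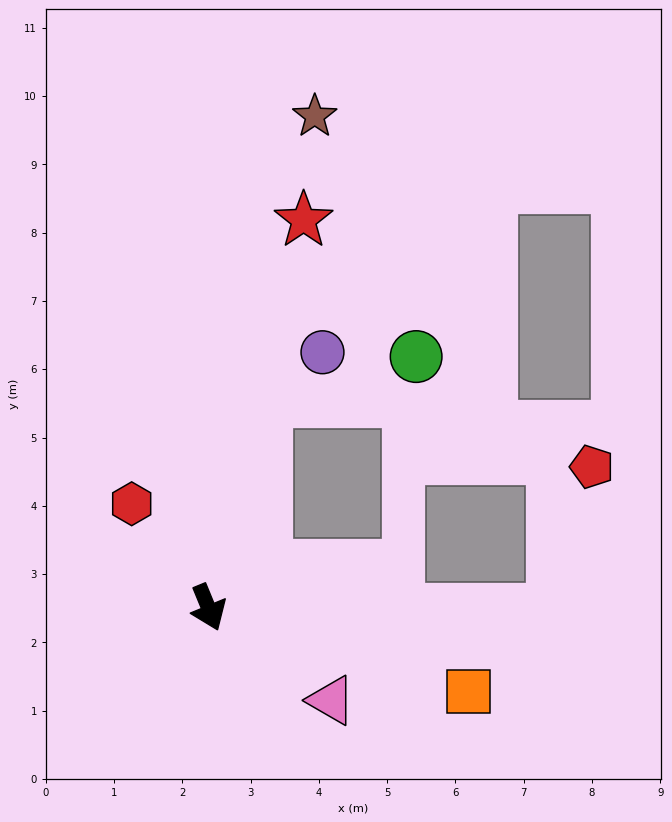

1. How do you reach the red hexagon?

turn right 166°, forward 1.9 m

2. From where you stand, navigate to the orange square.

turn left 50°, forward 4.0 m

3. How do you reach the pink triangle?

turn left 31°, forward 2.3 m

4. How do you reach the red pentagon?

blocked — turn left 67°, forward 5.1 m, then turn left 77°, forward 2.2 m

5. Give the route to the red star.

turn left 144°, forward 5.8 m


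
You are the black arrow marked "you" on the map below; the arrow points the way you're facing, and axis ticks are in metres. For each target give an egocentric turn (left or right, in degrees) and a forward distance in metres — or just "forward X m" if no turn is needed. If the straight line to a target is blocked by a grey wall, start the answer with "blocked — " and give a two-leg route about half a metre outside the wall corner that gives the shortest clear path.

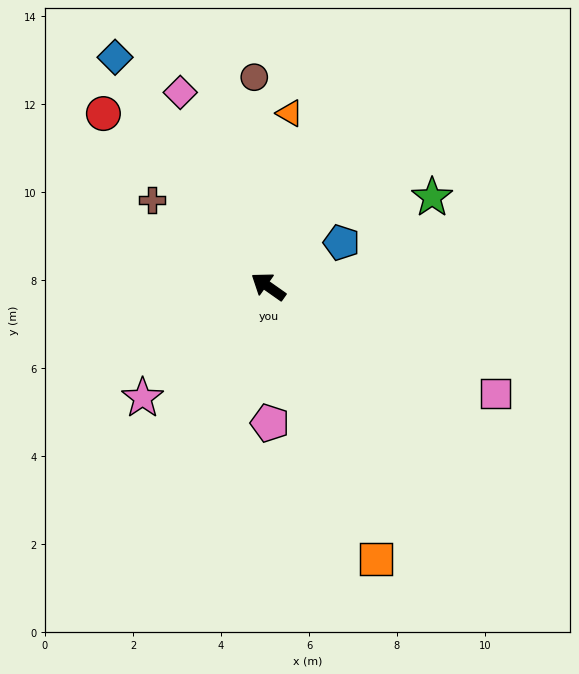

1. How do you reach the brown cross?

forward 3.3 m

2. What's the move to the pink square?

turn right 170°, forward 5.7 m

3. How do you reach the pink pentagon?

turn left 126°, forward 3.1 m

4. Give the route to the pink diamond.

turn right 30°, forward 4.8 m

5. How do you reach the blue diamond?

turn right 21°, forward 6.3 m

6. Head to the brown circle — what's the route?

turn right 51°, forward 4.8 m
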